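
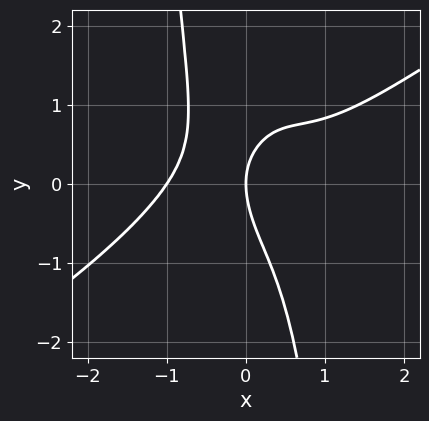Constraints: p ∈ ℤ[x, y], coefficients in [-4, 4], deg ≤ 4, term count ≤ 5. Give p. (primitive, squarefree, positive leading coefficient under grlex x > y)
The degree is 4 — no degree-3 curve has this shape.
From the axis intercepts and sections: it crosses the y-axis at the gridline y = 0; the x-axis gridline crossings are at x ∈ {-1, 0}.
Matching integer coefficients to the picture gives p.

2*x^4 - 3*x^3*y - x*y - y^2 + 2*x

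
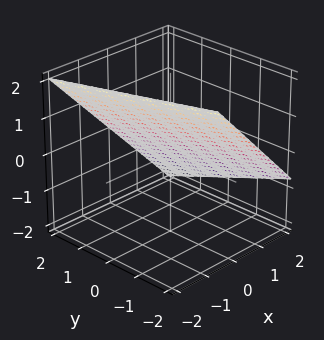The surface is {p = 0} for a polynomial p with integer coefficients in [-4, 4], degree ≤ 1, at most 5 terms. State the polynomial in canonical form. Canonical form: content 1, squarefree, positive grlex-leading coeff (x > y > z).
3*x + y + 3*z - 2

(a) deg p = 1.
(b) Reading off the gridlines: it crosses the y-axis at the gridline y = 2.
(c) Putting this together gives p.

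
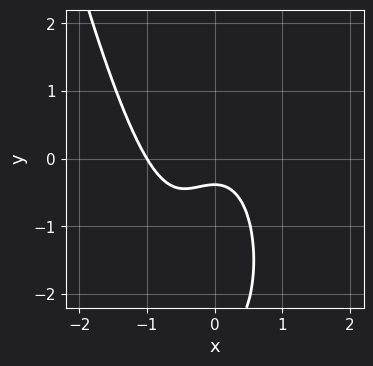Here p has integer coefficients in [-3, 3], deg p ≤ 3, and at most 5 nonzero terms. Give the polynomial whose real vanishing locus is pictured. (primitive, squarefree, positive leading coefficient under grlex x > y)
3*x^3 + 2*x^2 + y^2 + 3*y + 1

(a) The degree is 3 — no degree-2 curve has this shape.
(b) Checking where it meets the axes: it meets the x-axis at x = -1 (among the integer gridlines).
(c) Fitting integer coefficients to these (and the overall shape) gives p.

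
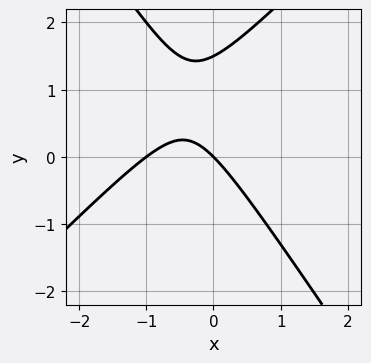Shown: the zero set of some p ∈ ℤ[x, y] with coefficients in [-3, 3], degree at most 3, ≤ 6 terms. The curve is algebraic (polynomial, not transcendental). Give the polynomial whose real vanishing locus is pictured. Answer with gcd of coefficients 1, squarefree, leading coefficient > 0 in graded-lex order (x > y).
3*x^2 - x*y - 2*y^2 + 3*x + 3*y

(a) deg p = 2. A generic line meets the curve in up to 2 points.
(b) Reading off the gridlines: one y-axis crossing is at y = 0; among the integer gridlines, it crosses the x-axis at x ∈ {-1, 0}.
(c) Solving for integer coefficients yields p as stated.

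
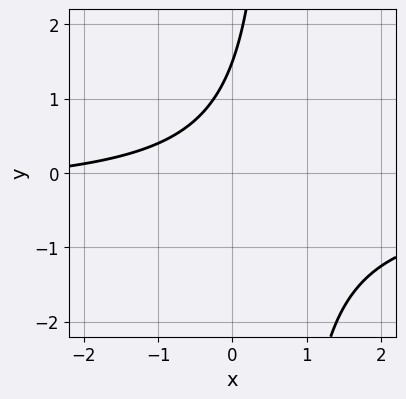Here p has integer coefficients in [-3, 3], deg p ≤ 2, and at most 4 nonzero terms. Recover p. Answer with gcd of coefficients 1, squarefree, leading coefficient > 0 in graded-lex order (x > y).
First, the degree is 2 — no degree-1 curve has this shape.
Then, against the integer gridlines: the curve avoids every integer x-axis point in the box.
Finally, the integer polynomial consistent with all of this is the stated p.

3*x*y + x - 2*y + 3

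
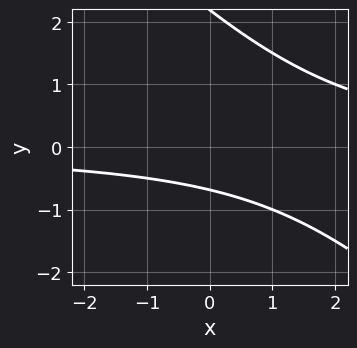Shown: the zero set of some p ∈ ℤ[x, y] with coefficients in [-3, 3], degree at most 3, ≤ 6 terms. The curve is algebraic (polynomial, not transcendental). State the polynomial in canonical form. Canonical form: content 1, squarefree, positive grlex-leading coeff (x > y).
2*x*y + 2*y^2 - 3*y - 3

1. deg p = 2. No degree-1 curve has this shape.
2. Observable constraints: the curve avoids every integer x-axis point in the box.
3. The integer polynomial consistent with all of this is the stated p.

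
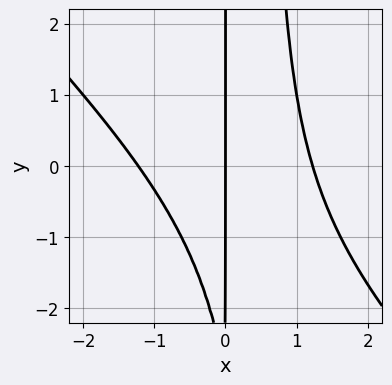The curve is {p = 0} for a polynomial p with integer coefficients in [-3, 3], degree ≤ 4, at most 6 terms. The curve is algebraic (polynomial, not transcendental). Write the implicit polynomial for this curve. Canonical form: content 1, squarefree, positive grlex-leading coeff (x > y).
1. Degree: a generic line meets the curve in up to 3 points, so deg p = 3.
2. Reading off the gridlines: the visible y-axis segment lies entirely on the curve; it meets the x-axis at x = 0 (among the integer gridlines).
3. Together with the visible shape, these determine p as stated.

2*x^3 + 2*x^2*y - x*y - 3*x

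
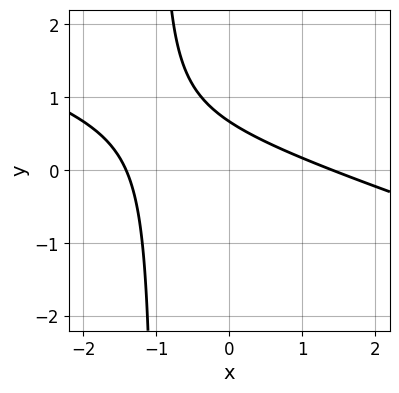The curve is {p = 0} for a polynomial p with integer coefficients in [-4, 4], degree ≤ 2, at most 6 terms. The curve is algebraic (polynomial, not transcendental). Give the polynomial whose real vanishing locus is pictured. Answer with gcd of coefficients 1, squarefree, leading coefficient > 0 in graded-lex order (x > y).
x^2 + 3*x*y + 3*y - 2

deg p = 2.
The integer polynomial consistent with all of this is the stated p.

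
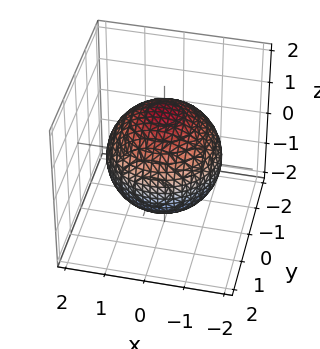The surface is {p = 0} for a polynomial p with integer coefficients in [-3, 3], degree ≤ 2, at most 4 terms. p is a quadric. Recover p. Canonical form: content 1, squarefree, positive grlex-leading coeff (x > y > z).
x^2 + y^2 + z^2 - 2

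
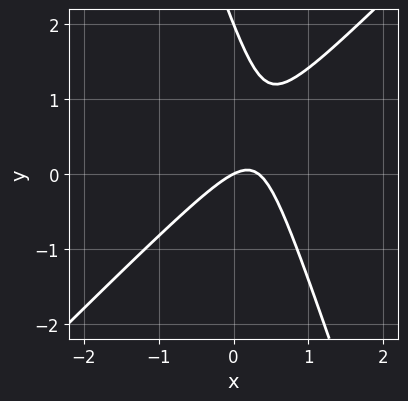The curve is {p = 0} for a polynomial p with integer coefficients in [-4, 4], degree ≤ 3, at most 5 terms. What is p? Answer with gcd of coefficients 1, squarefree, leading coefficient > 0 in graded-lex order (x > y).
1. Degree: the shape is more complex than any degree-1 curve, so deg p = 2.
2. Reading off the gridlines: among the integer gridlines, it crosses the y-axis at y ∈ {0, 2}; one x-axis crossing is at x = 0.
3. Fitting integer coefficients to these (and the overall shape) gives p.

3*x^2 - 2*x*y - y^2 - x + 2*y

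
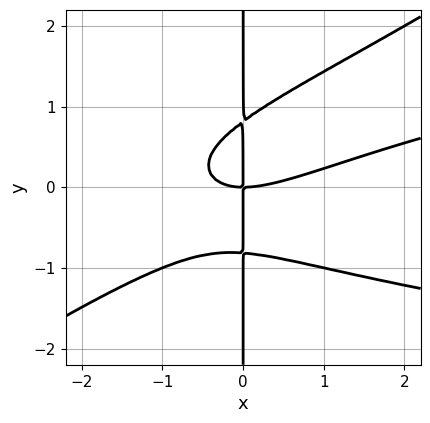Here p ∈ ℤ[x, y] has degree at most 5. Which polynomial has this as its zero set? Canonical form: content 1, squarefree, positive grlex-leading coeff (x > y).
2*x^2*y^2 - 3*x*y^3 - x^3 + 2*x^2*y + 2*x*y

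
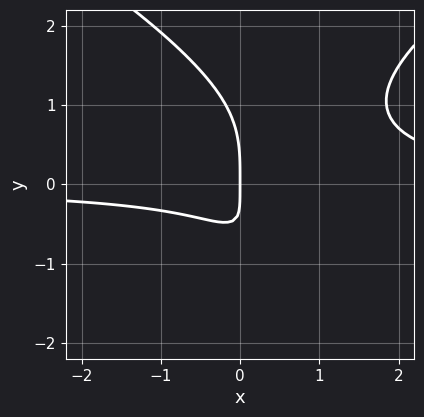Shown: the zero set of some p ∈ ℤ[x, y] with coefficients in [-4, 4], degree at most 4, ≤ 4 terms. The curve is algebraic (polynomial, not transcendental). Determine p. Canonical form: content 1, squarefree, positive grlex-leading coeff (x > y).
y^4 - 3*x^2*y + 3*x*y + 2*x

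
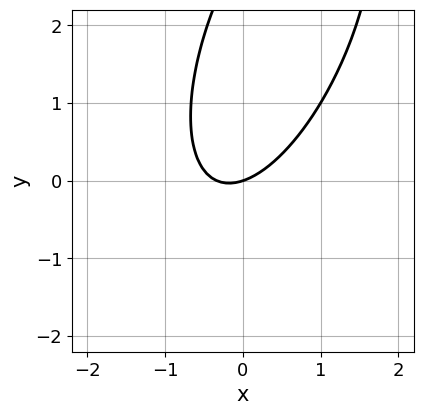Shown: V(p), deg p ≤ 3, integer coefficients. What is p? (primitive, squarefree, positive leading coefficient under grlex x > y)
3*x^2 - 2*x*y + y^2 + x - 3*y

(a) The degree is 2 — a generic line meets the curve in up to 2 points.
(b) Against the integer gridlines: it crosses the y-axis at the gridline y = 0; it crosses the x-axis at the gridline x = 0.
(c) Together with the visible shape, these determine p as stated.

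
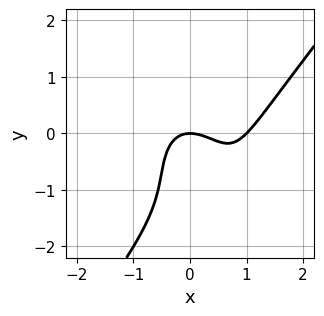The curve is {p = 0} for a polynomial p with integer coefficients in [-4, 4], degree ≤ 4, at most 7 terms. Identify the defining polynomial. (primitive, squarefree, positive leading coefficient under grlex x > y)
2*x^3 - y^3 - 2*x^2 - 2*y^2 - 2*y

1. The degree is 3 — a generic line meets the curve in up to 3 points.
2. Against the integer gridlines: the x-axis gridline crossings are at x ∈ {0, 1}; one y-axis crossing is at y = 0.
3. These observations pin down the coefficients.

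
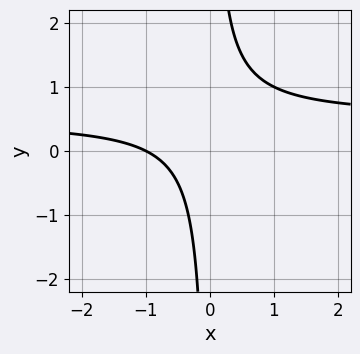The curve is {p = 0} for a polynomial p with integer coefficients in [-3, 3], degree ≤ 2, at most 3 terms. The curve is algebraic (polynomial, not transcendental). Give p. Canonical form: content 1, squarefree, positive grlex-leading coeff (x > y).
2*x*y - x - 1

(a) Degree: a generic line meets the curve in up to 2 points, so deg p = 2.
(b) Reading off the gridlines: it misses every integer gridline on the y-axis; it meets the x-axis at x = -1 (among the integer gridlines).
(c) Solving for integer coefficients yields p as stated.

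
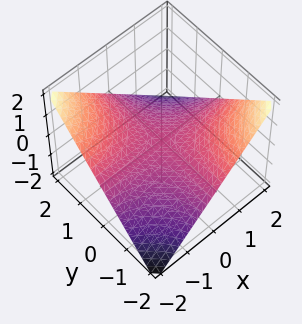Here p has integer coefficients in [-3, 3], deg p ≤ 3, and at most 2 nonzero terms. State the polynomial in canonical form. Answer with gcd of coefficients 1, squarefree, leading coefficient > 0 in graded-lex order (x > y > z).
1. Degree: a hyperbolic paraboloid; a quadric, so deg p = 2.
2. Against the integer gridlines: the visible y-axis segment lies entirely on the surface; the visible x-axis segment lies entirely on the surface; it crosses the z-axis at the gridline z = 0.
3. Solving for integer coefficients yields p as stated.

x*y + 2*z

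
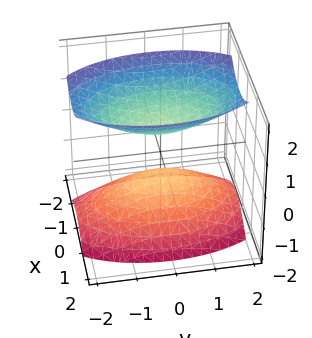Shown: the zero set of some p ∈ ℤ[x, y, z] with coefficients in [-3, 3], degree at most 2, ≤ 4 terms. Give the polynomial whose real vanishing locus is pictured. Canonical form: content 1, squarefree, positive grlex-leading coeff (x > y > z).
3*x^2 + y^2 - 2*z^2 + 1

I count 2 distinct pieces.
The degree is 2 — two sheets facing apart; a quadric.
Symmetries: mirror symmetry y ↦ −y ⇒ only even powers of y; it's symmetric under z → −z, forcing even powers of z; the x ↦ −x reflection is a symmetry, so x appears only in even powers.
Reading off the gridlines: no y-intercept at any integer in the box; it misses every integer gridline on the x-axis.
Putting this together gives p.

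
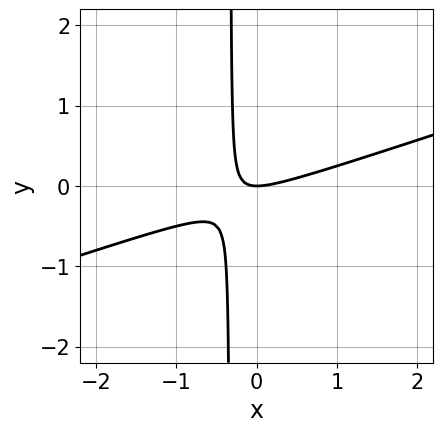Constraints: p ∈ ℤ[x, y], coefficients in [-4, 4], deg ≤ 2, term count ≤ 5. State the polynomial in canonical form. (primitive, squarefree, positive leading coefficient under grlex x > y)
x^2 - 3*x*y - y

First, deg p = 2.
Then, observable constraints: it meets the y-axis at y = 0 (among the integer gridlines); it crosses the x-axis at the gridline x = 0.
Finally, matching integer coefficients to the picture gives p.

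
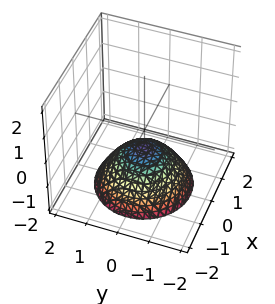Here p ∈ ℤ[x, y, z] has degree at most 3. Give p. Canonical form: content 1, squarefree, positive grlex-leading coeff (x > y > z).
2*x^2 + 2*y^2 + 3*z + 2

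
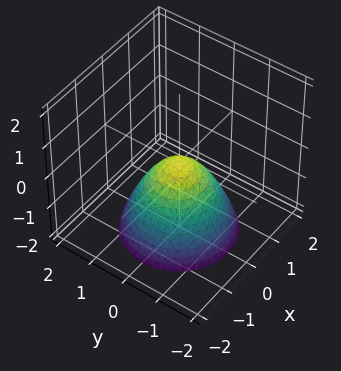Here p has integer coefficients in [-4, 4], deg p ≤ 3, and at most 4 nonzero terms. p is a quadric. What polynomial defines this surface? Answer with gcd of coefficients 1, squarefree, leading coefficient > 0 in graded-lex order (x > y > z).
x^2 + y^2 + z

deg p = 2.
Symmetries: the z-axis is an axis of rotation, so x and y enter only as x² + y².
Reading off the gridlines: one x-axis crossing is at x = 0; it crosses the y-axis at the gridline y = 0.
Assembling these constraints gives the stated polynomial.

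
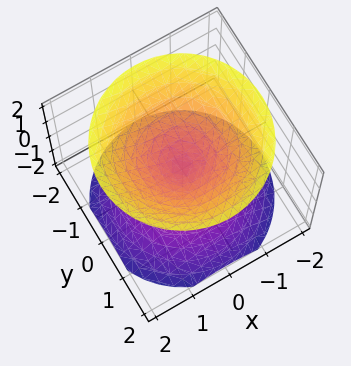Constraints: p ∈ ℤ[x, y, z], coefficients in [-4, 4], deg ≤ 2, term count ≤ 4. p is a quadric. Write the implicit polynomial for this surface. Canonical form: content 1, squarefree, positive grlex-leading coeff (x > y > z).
1. There are 2 components.
2. deg p = 2.
3. Symmetries: the z ↦ −z reflection is a symmetry, so z appears only in even powers; the surface is invariant under rotation about z: p = q(x² + y², z).
4. From the axis intercepts and sections: it crosses the y-axis at the gridline y = 0; it meets the x-axis at x = 0 (among the integer gridlines); a circular section at z = 1 has radius exactly 1; it crosses the z-axis at the gridline z = 0.
5. Matching integer coefficients to the picture gives p.

x^2 + y^2 - z^2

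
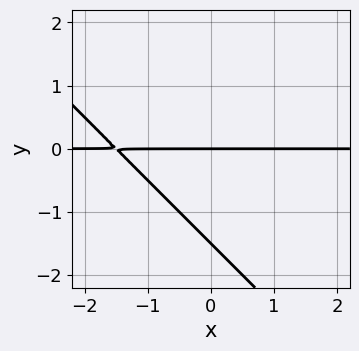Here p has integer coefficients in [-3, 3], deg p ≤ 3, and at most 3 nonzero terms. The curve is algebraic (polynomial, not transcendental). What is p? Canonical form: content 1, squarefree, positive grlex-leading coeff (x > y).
First, deg p = 2. A generic line meets the curve in up to 2 points.
Then, against the integer gridlines: one y-axis crossing is at y = 0; every point of the x-axis in the box is on the curve.
Finally, assembling these constraints gives the stated polynomial.

2*x*y + 2*y^2 + 3*y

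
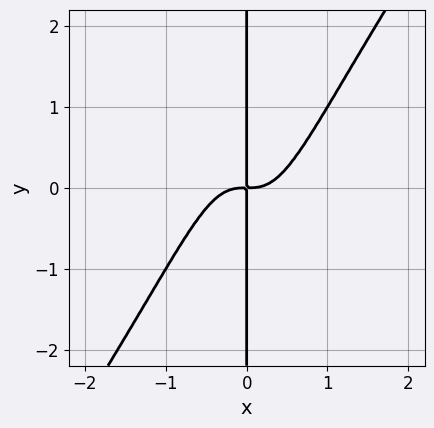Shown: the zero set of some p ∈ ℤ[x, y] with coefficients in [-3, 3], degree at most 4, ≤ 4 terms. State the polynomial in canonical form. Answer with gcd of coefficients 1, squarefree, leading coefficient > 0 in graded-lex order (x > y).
(a) Degree: a generic line meets the curve in up to 4 points, so deg p = 4.
(b) Against the integer gridlines: the visible y-axis segment lies entirely on the curve.
(c) These observations pin down the coefficients.

3*x^4 - 2*x^3*y - x*y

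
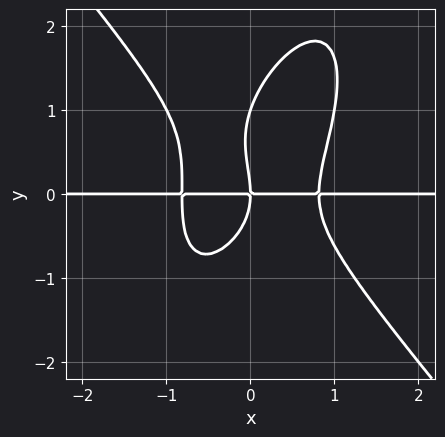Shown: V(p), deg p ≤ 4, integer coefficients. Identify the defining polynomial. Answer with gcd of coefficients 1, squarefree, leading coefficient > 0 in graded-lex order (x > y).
(a) Degree: no degree-3 curve has this shape, so deg p = 4.
(b) Reading off the gridlines: the y-axis gridline crossings are at y ∈ {0, 1}; every point of the x-axis in the box is on the curve.
(c) These observations pin down the coefficients.

3*x^3*y - x*y^3 + y^4 - y^3 - 2*x*y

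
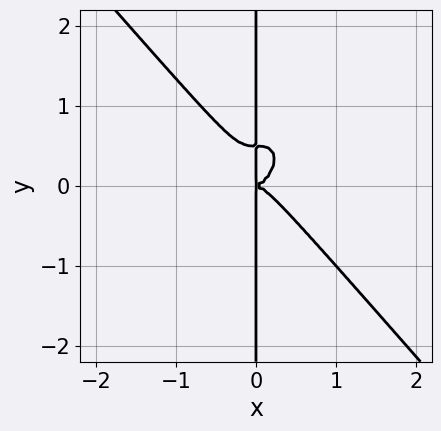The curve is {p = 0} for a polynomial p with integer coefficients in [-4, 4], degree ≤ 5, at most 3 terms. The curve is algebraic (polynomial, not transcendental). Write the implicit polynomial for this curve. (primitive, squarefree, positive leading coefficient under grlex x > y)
(a) deg p = 4. The shape is more complex than any degree-3 curve.
(b) Checking where it meets the axes: the visible y-axis segment lies entirely on the curve.
(c) Together with the visible shape, these determine p as stated.

3*x^4 + 2*x*y^3 - x*y^2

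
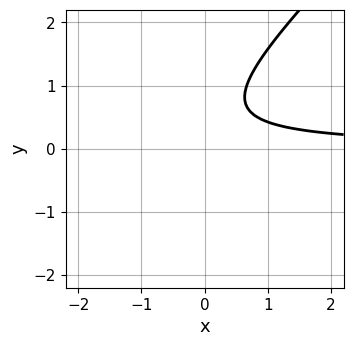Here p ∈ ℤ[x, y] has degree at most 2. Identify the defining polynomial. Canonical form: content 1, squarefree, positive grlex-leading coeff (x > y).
3*x*y - 3*y^2 + 3*y - 2

deg p = 2. The shape is more complex than any degree-1 curve.
Against the integer gridlines: it misses every integer gridline on the y-axis; no x-intercept at any integer in the box.
These observations pin down the coefficients.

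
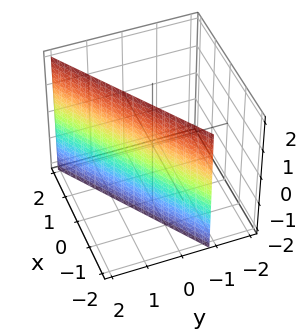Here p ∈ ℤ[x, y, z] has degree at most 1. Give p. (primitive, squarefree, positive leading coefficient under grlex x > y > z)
2*x - 3*y + 2

(a) deg p = 1. Every cross-section is a straight line — this is a plane.
(b) From the visible intercepts: no z-intercept at any integer in the box; it meets the x-axis at x = -1 (among the integer gridlines).
(c) Matching integer coefficients to the picture gives p.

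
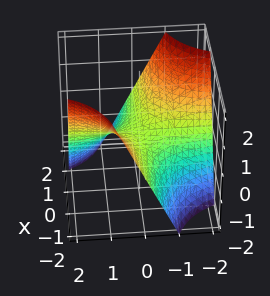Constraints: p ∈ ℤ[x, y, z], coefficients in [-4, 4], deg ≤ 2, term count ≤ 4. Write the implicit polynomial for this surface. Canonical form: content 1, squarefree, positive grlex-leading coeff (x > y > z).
The degree is 2 — a saddle surface; a quadric.
From the visible intercepts: the visible x-axis segment lies entirely on the surface; it meets the z-axis at z = 0 (among the integer gridlines).
Putting this together gives p. Check: (0, 1, 0) on the y-axis lies on the surface, and p(0, 1, 0) = 0. ✓

x*y + z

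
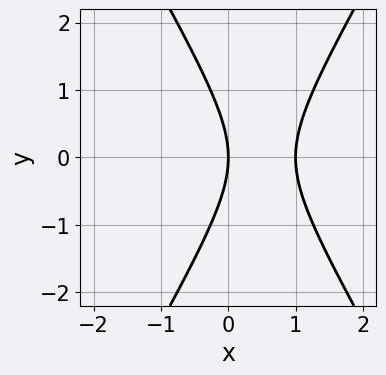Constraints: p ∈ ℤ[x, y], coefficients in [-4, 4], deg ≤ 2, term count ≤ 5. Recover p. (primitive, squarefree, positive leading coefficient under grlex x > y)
The degree is 2 — no degree-1 curve has this shape.
Symmetries: it's symmetric under y → −y, forcing even powers of y.
Checking where it meets the axes: the x-axis gridline crossings are at x ∈ {0, 1}; one y-axis crossing is at y = 0.
Solving for integer coefficients yields p as stated.

3*x^2 - y^2 - 3*x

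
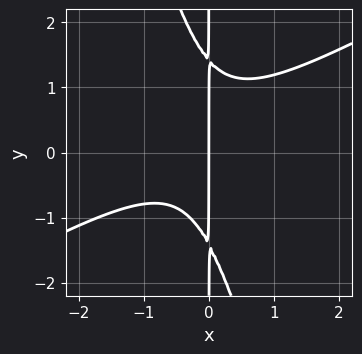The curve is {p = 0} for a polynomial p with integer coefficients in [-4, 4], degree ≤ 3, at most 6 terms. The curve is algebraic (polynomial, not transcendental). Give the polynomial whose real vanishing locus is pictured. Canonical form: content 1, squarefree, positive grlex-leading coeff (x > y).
2*x^3 - 3*x^2*y - x*y^2 + x^2 + 2*x

(a) The degree is 3 — the shape is more complex than any degree-2 curve.
(b) Reading off the gridlines: the visible y-axis segment lies entirely on the curve; it crosses the x-axis at the gridline x = 0.
(c) Assembling these constraints gives the stated polynomial.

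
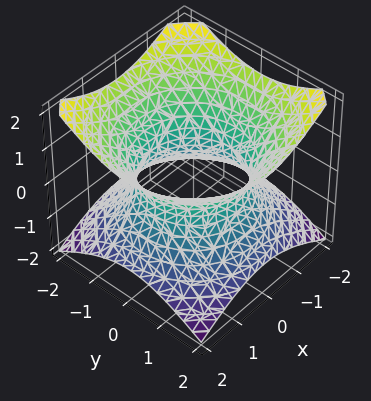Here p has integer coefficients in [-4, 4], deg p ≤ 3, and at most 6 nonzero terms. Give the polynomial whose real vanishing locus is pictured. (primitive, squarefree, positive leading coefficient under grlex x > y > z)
(a) The degree is 2 — one connected sheet with a waist; a quadric.
(b) Symmetries: the z ↦ −z reflection is a symmetry, so z appears only in even powers; the z-axis is an axis of rotation, so x and y enter only as x² + y².
(c) From the visible intercepts: no z-intercept at any integer in the box; a circular section at z = -1 has radius between 1 and 2.
(d) Putting this together gives p.

2*x^2 + 2*y^2 - 3*z^2 - 3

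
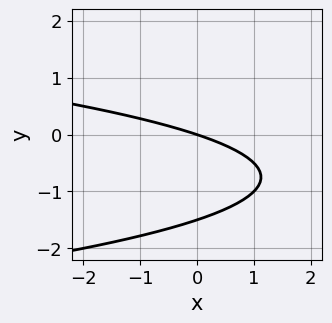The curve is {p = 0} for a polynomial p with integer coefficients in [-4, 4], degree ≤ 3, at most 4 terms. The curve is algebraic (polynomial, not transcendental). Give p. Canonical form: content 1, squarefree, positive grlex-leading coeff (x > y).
(a) deg p = 2. The shape is more complex than any degree-1 curve.
(b) From the axis intercepts and sections: it crosses the x-axis at the gridline x = 0; it meets the y-axis at y = 0 (among the integer gridlines).
(c) These observations pin down the coefficients.

2*y^2 + x + 3*y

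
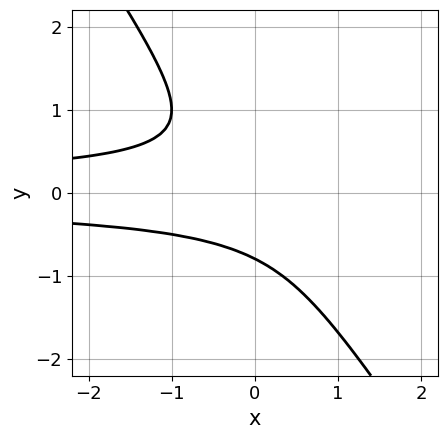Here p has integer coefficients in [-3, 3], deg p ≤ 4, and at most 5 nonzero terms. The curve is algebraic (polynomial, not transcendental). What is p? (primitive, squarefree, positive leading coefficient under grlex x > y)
The degree is 3 — a generic line meets the curve in up to 3 points.
From the visible intercepts: it misses every integer gridline on the x-axis.
These observations pin down the coefficients.

3*x*y^2 + 2*y^3 + 1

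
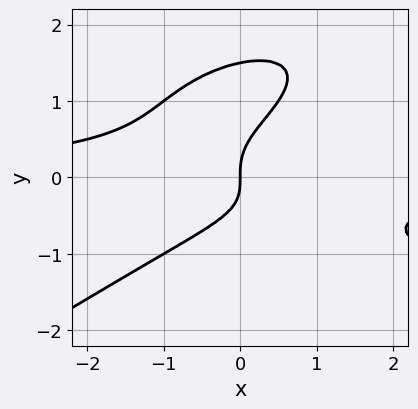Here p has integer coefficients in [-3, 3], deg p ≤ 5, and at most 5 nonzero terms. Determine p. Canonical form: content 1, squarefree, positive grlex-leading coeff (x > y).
x*y^3 - 2*y^4 - 2*x^2*y + 3*y^3 - 2*x

Degree: no degree-3 curve has this shape, so deg p = 4.
Against the integer gridlines: it crosses the y-axis at the gridline y = 0; one x-axis crossing is at x = 0.
Together with the visible shape, these determine p as stated.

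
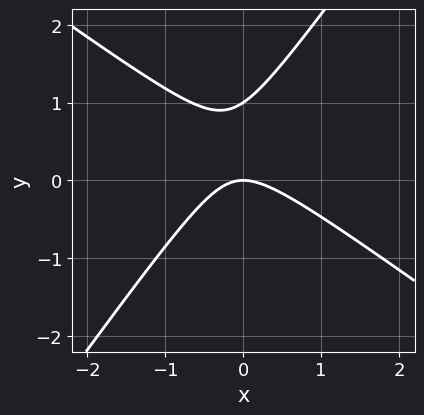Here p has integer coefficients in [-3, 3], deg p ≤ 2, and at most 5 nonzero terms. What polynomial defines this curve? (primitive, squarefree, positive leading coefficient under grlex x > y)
First, degree: the shape is more complex than any degree-1 curve, so deg p = 2.
Next, observable constraints: it meets the x-axis at x = 0 (among the integer gridlines); among the integer gridlines, it crosses the y-axis at y ∈ {0, 1}.
Finally, fitting integer coefficients to these (and the overall shape) gives p.

3*x^2 + 2*x*y - 3*y^2 + 3*y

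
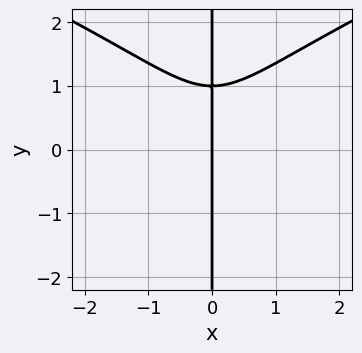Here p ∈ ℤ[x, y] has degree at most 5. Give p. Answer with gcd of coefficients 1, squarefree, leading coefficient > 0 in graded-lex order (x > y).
1. Degree: a generic line meets the curve in up to 4 points, so deg p = 4.
2. Checking where it meets the axes: one x-axis crossing is at x = 0; every point of the y-axis in the box is on the curve.
3. Assembling these constraints gives the stated polynomial.

2*x*y^3 - 3*x^3 - 2*x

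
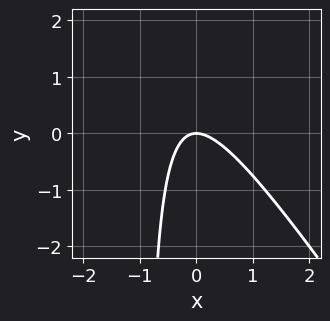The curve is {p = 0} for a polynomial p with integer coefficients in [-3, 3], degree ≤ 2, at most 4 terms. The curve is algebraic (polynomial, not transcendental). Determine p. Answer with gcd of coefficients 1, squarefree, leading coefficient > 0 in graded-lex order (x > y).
3*x^2 + 2*x*y + 2*y

1. The degree is 2 — no degree-1 curve has this shape.
2. Reading off the gridlines: it meets the x-axis at x = 0 (among the integer gridlines); it meets the y-axis at y = 0 (among the integer gridlines).
3. Fitting integer coefficients to these (and the overall shape) gives p.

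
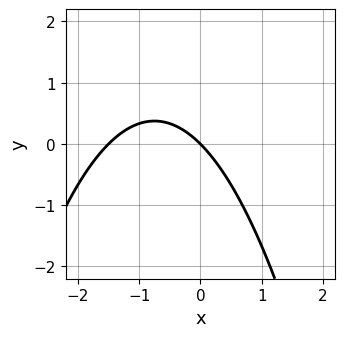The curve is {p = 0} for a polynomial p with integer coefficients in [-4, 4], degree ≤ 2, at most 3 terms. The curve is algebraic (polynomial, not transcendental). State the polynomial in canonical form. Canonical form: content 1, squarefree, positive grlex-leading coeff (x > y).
2*x^2 + 3*x + 3*y

First, deg p = 2. A generic line meets the curve in up to 2 points.
Then, checking where it meets the axes: one y-axis crossing is at y = 0; one x-axis crossing is at x = 0.
Finally, matching integer coefficients to the picture gives p.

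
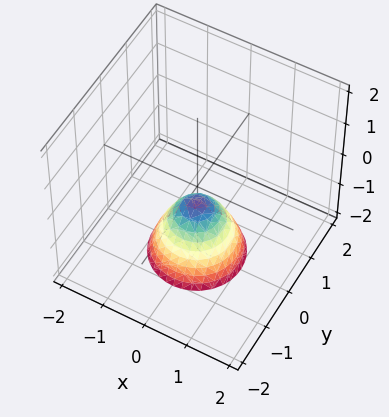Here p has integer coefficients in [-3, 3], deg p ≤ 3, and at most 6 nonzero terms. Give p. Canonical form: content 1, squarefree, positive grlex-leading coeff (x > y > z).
(a) The degree is 2 — the shape is more complex than any degree-1 surface.
(b) By symmetry, the surface is invariant under rotation about z: p = q(x² + y², z).
(c) Reading off the gridlines: it misses every integer gridline on the y-axis; no x-intercept at any integer in the box.
(d) Solving for integer coefficients yields p as stated.

3*x^2 + 3*y^2 + 2*z + 1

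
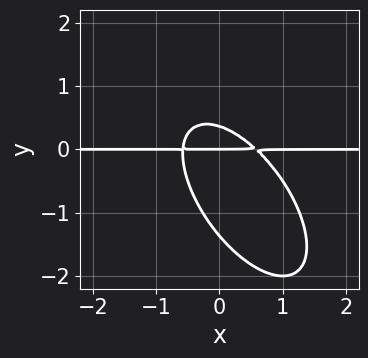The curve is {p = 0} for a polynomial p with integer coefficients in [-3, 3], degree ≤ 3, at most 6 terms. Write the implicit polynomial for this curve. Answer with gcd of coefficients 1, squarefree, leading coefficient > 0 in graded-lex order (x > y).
The degree is 3 — the shape is more complex than any degree-2 curve.
From the visible intercepts: every point of the x-axis in the box is on the curve; it meets the y-axis at y = 0 (among the integer gridlines).
The integer polynomial consistent with all of this is the stated p.

3*x^2*y + 3*x*y^2 + 2*y^3 + 2*y^2 - y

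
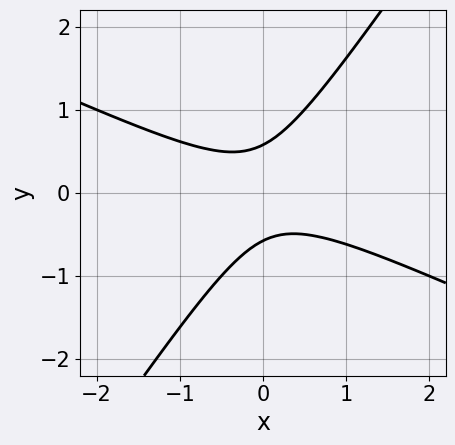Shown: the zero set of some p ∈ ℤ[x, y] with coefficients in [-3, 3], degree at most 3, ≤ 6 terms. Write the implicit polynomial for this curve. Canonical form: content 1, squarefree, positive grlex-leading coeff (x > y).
2*x^2 + 3*x*y - 3*y^2 + 1

First, degree: the shape is more complex than any degree-1 curve, so deg p = 2.
Then, from the visible intercepts: it misses every integer gridline on the x-axis.
Finally, fitting integer coefficients to these (and the overall shape) gives p.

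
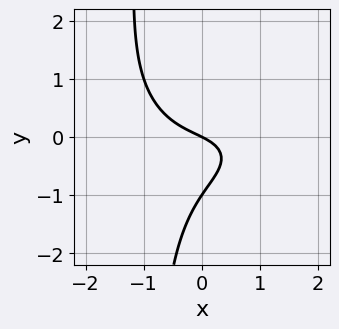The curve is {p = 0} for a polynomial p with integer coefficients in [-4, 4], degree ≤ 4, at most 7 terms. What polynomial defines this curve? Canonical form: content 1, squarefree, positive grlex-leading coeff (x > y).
x^3 + 2*x*y^2 + 2*y^2 + x + 2*y

(a) Degree: a generic line meets the curve in up to 3 points, so deg p = 3.
(b) Against the integer gridlines: one x-axis crossing is at x = 0; the y-axis gridline crossings are at y ∈ {-1, 0}.
(c) Fitting integer coefficients to these (and the overall shape) gives p.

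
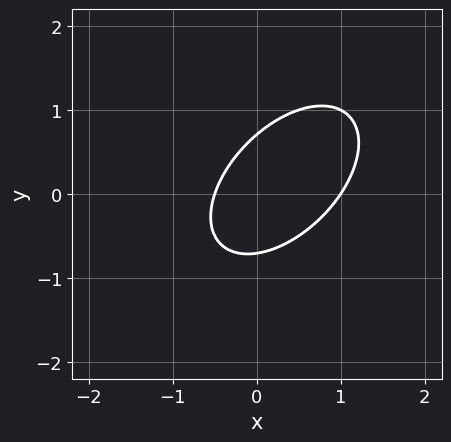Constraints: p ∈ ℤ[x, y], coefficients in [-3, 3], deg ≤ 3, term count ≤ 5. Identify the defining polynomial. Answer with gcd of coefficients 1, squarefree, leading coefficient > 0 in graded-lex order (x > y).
2*x^2 - 2*x*y + 2*y^2 - x - 1

(a) Degree: no degree-1 curve has this shape, so deg p = 2.
(b) From the visible intercepts: it meets the x-axis at x = 1 (among the integer gridlines).
(c) Assembling these constraints gives the stated polynomial.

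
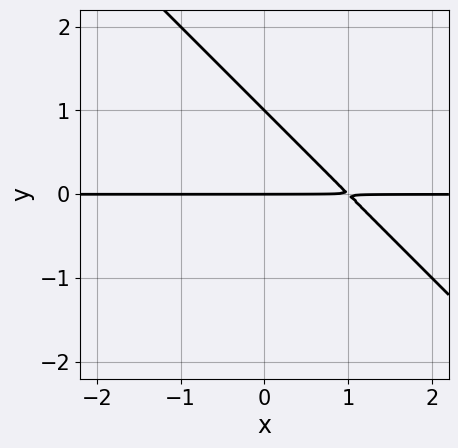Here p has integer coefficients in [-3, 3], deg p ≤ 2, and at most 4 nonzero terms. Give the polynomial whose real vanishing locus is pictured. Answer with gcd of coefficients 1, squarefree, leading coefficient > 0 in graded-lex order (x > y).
1. Degree: no degree-1 curve has this shape, so deg p = 2.
2. Checking where it meets the axes: the visible x-axis segment lies entirely on the curve; the y-axis gridline crossings are at y ∈ {0, 1}.
3. Matching integer coefficients to the picture gives p.

x*y + y^2 - y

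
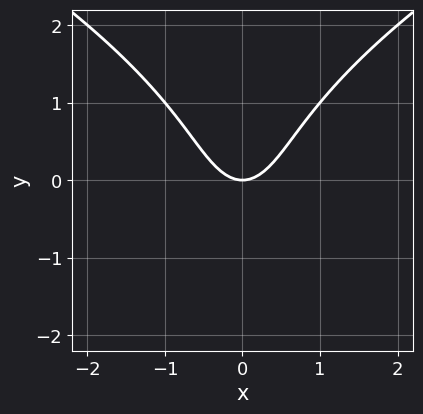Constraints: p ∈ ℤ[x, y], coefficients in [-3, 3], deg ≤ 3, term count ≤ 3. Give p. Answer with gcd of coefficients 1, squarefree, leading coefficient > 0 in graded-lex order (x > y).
The degree is 3 — the shape is more complex than any degree-2 curve.
Symmetries: the x ↦ −x reflection is a symmetry, so x appears only in even powers.
Reading off the gridlines: it crosses the x-axis at the gridline x = 0; one y-axis crossing is at y = 0.
Putting this together gives p.

y^3 - 3*x^2 + 2*y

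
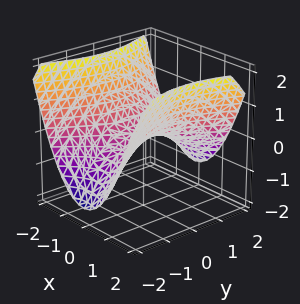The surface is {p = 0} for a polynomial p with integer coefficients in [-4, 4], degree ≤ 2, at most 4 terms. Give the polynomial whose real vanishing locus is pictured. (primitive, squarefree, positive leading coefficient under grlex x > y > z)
2*x^2 - y^2 - 3*z

1. The degree is 2 — a hyperbolic paraboloid; a quadric.
2. Symmetries: mirror symmetry x ↦ −x ⇒ only even powers of x; mirror symmetry y ↦ −y ⇒ only even powers of y.
3. Observable constraints: it meets the x-axis at x = 0 (among the integer gridlines); it meets the z-axis at z = 0 (among the integer gridlines); it crosses the y-axis at the gridline y = 0.
4. These observations pin down the coefficients.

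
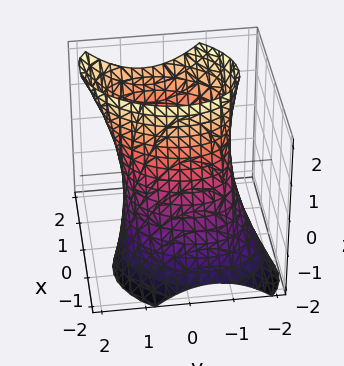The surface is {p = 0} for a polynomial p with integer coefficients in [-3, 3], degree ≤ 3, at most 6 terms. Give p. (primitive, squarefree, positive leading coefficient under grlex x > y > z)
deg p = 2. No degree-1 surface has this shape.
From the visible intercepts: no z-intercept at any integer in the box; the x-axis gridline crossings are at x ∈ {-1, 1}.
Solving for integer coefficients yields p as stated.

3*x^2 - x*y - 3*x*z + 2*y^2 - 3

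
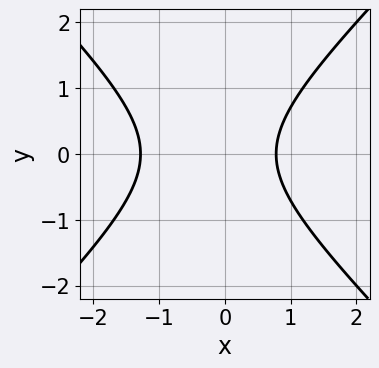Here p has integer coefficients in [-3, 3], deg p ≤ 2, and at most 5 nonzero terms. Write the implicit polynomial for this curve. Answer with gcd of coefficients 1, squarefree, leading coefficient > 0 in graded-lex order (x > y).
2*x^2 - 2*y^2 + x - 2

The degree is 2 — a generic line meets the curve in up to 2 points.
Symmetries: the y ↦ −y reflection is a symmetry, so y appears only in even powers.
From the visible intercepts: no y-intercept at any integer in the box.
Matching integer coefficients to the picture gives p.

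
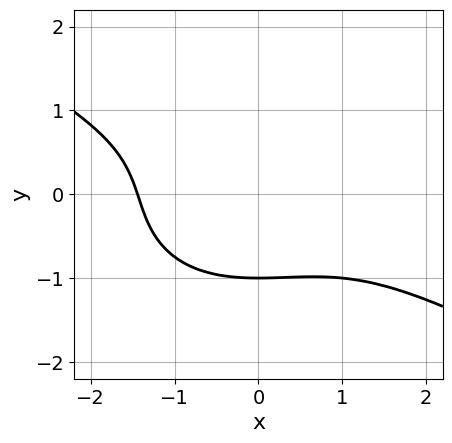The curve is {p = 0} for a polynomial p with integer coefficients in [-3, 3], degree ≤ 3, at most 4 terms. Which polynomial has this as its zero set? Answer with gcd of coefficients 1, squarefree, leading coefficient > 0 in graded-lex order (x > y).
1. Degree: no degree-2 curve has this shape, so deg p = 3.
2. Observable constraints: it meets the y-axis at y = -1 (among the integer gridlines).
3. Solving for integer coefficients yields p as stated.

x^3 + x^2*y + 3*y^3 + 3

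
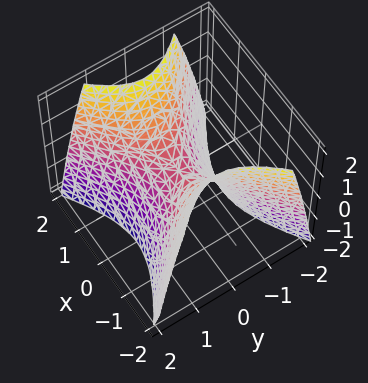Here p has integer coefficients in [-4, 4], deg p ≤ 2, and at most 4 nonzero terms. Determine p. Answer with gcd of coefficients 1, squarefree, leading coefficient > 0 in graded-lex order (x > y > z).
(a) deg p = 2.
(b) Symmetries: the x ↦ −x reflection is a symmetry, so x appears only in even powers; it's symmetric under y → −y, forcing even powers of y.
(c) From the axis intercepts and sections: one y-axis crossing is at y = 0; it meets the x-axis at x = 0 (among the integer gridlines).
(d) Matching integer coefficients to the picture gives p.

2*x^2 - 3*y^2 - 2*z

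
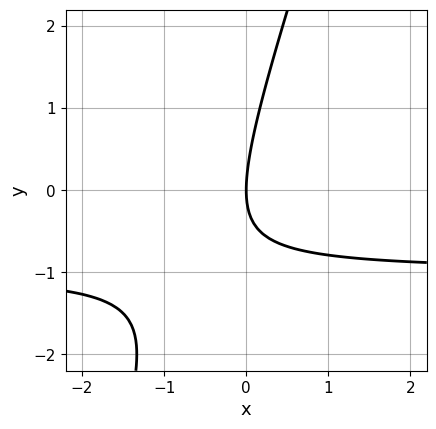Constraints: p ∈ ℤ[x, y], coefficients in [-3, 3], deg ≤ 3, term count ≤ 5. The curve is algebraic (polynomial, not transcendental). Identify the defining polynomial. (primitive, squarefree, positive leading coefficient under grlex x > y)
3*x*y - y^2 + 3*x

1. The degree is 2 — a generic line meets the curve in up to 2 points.
2. From the axis intercepts and sections: one y-axis crossing is at y = 0; one x-axis crossing is at x = 0.
3. The integer polynomial consistent with all of this is the stated p.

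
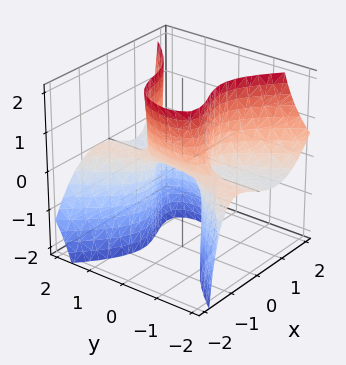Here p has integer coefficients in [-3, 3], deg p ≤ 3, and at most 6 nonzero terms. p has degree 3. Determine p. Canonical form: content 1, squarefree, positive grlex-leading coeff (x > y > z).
3*x^3 - x*y^2 + 2*x*y*z - 3*y^2*z + 2*z

First, the degree is 3 — the shape is more complex than any degree-2 surface.
Next, observable constraints: it meets the z-axis at z = 0 (among the integer gridlines); the visible y-axis segment lies entirely on the surface; one x-axis crossing is at x = 0.
Finally, assembling these constraints gives the stated polynomial.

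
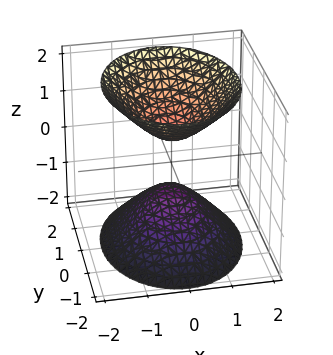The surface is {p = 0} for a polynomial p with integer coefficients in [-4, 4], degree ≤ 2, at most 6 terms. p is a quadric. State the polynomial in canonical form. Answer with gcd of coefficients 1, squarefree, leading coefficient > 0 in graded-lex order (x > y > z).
3*x^2 + 2*y^2 - 2*z^2 + 1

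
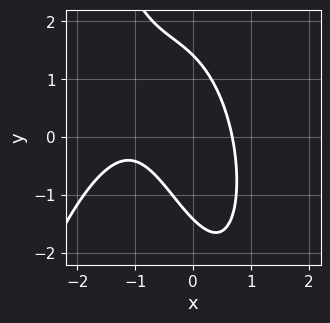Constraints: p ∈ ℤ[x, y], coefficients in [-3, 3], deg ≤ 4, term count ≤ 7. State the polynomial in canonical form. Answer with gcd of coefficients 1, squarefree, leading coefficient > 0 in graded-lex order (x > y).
2*x^3 + 3*x^2 + 2*x*y + y^2 - 2

(a) Degree: a generic line meets the curve in up to 3 points, so deg p = 3.
(b) Matching integer coefficients to the picture gives p.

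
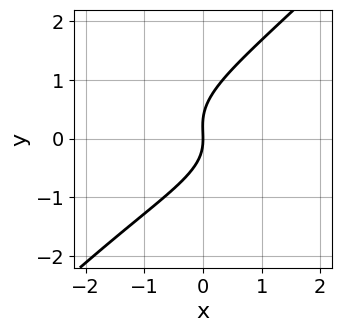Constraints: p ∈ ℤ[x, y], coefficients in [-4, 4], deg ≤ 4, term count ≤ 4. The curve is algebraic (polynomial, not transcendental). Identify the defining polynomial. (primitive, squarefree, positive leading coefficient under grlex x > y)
3*x*y^2 - 3*y^3 + y^2 + 3*x

First, degree: a generic line meets the curve in up to 3 points, so deg p = 3.
Then, reading off the gridlines: it crosses the y-axis at the gridline y = 0; one x-axis crossing is at x = 0.
Finally, together with the visible shape, these determine p as stated.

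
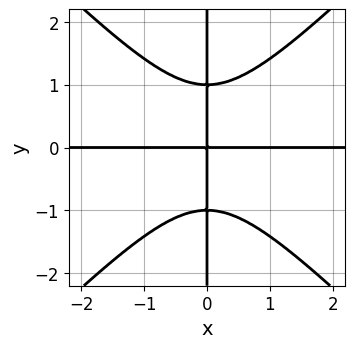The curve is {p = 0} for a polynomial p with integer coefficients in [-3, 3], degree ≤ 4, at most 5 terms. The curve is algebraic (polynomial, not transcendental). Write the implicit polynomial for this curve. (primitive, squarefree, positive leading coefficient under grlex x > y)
x^3*y - x*y^3 + x*y

First, the degree is 4 — the shape is more complex than any degree-3 curve.
Then, from the axis intercepts and sections: every point of the x-axis in the box is on the curve; the visible y-axis segment lies entirely on the curve.
Finally, putting this together gives p.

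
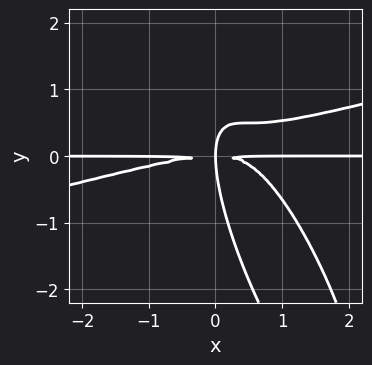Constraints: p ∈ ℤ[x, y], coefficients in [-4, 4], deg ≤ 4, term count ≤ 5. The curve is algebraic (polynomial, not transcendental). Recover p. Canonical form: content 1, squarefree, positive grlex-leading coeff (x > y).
x^3*y - 3*x^2*y^2 - 3*x*y^3 - y^4 + 3*x*y^2

First, degree: the shape is more complex than any degree-3 curve, so deg p = 4.
Next, checking where it meets the axes: the visible x-axis segment lies entirely on the curve.
Finally, assembling these constraints gives the stated polynomial.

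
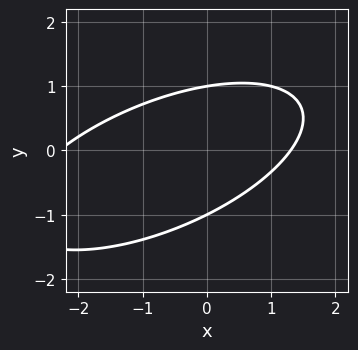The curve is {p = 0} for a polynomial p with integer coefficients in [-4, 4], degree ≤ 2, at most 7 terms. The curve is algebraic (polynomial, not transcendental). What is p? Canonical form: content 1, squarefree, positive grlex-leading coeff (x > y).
1. The degree is 2 — the shape is more complex than any degree-1 curve.
2. From the visible intercepts: among the integer gridlines, it crosses the y-axis at y ∈ {-1, 1}.
3. Putting this together gives p.

x^2 - 2*x*y + 3*y^2 + x - 3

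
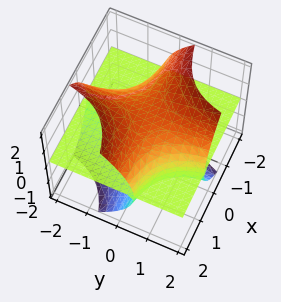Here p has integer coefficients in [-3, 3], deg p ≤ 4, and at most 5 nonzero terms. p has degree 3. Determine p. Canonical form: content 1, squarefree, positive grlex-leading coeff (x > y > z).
1. I count 2 distinct pieces. Treating them together as one polynomial.
2. Degree: the shape is more complex than any degree-2 surface, so deg p = 3.
3. Against the integer gridlines: every point of the x-axis in the box is on the surface; the visible y-axis segment lies entirely on the surface; it crosses the z-axis at the gridline z = 0.
4. Fitting integer coefficients to these (and the overall shape) gives p.

2*x*y*z + z^3 - 2*z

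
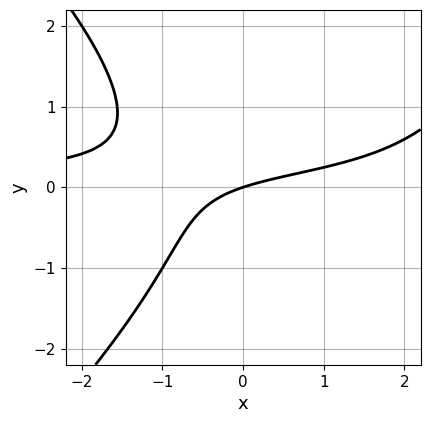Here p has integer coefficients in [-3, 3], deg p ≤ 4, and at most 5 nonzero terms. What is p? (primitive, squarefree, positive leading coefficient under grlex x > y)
x^2*y - y^3 - 2*x*y + x - 3*y

1. deg p = 3. No degree-2 curve has this shape.
2. From the visible intercepts: it meets the x-axis at x = 0 (among the integer gridlines); it crosses the y-axis at the gridline y = 0.
3. Together with the visible shape, these determine p as stated.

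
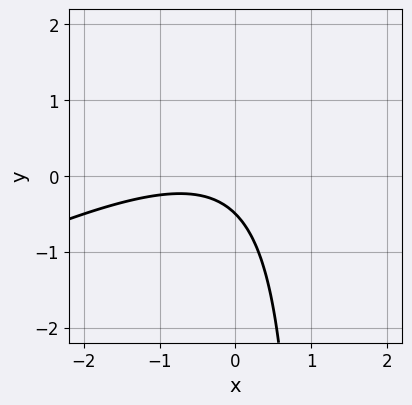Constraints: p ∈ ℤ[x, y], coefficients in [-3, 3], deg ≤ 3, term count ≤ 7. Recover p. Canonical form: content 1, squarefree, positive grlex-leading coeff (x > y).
First, deg p = 2.
Next, against the integer gridlines: it misses every integer gridline on the x-axis.
Finally, assembling these constraints gives the stated polynomial.

x^2 - 2*x*y + x + 2*y + 1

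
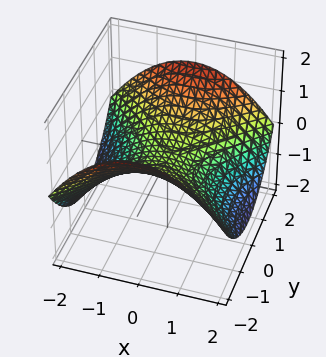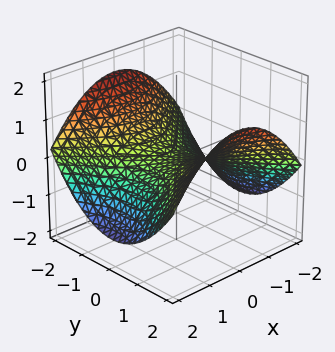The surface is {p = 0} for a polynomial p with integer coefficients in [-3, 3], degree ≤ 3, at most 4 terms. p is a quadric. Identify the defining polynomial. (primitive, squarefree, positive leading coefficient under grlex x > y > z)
x^2 - y^2 + 3*z

First, degree: a hyperbolic paraboloid; a quadric, so deg p = 2.
Next, symmetries: the y ↦ −y reflection is a symmetry, so y appears only in even powers; mirror symmetry x ↦ −x ⇒ only even powers of x.
Next, observable constraints: one z-axis crossing is at z = 0; it meets the y-axis at y = 0 (among the integer gridlines); it crosses the x-axis at the gridline x = 0.
Finally, the integer polynomial consistent with all of this is the stated p.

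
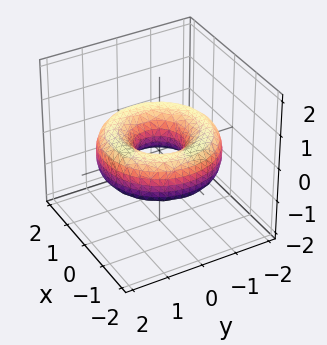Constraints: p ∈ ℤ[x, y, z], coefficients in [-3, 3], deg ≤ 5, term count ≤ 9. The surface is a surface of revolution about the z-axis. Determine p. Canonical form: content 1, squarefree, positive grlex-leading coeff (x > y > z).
x^4 + 2*x^2*y^2 + y^4 - 3*x^2 - 3*y^2 + 3*z^2 + 1

First, degree: no degree-3 surface has this shape, so deg p = 4.
Then, symmetries: the surface is invariant under rotation about z: p = q(x² + y², z).
Then, checking where it meets the axes: a circular section at z = 0 has radius between 0 and 1; no z-intercept at any integer in the box.
Finally, the integer polynomial consistent with all of this is the stated p.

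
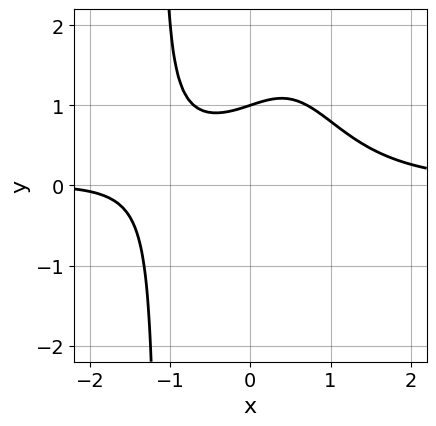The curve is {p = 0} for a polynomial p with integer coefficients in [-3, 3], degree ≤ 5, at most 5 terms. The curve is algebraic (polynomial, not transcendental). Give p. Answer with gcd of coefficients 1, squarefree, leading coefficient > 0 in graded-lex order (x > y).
(a) The degree is 4 — a generic line meets the curve in up to 4 points.
(b) Reading off the gridlines: the curve avoids every integer x-axis point in the box; it crosses the y-axis at the gridline y = 1.
(c) Fitting integer coefficients to these (and the overall shape) gives p.

2*x^3*y - x + 3*y - 3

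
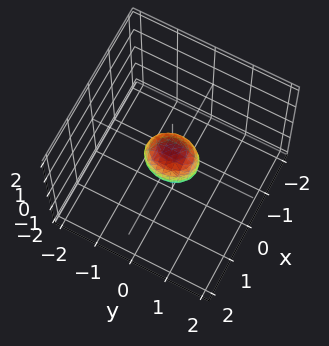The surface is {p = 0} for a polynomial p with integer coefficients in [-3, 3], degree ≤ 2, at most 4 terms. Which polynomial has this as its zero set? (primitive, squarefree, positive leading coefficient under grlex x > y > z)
(a) deg p = 2. A closed, bounded, convex surface; a quadric.
(b) Symmetries: mirror symmetry x ↦ −x ⇒ only even powers of x; mirror symmetry z ↦ −z ⇒ only even powers of z; it's symmetric under y → −y, forcing even powers of y.
(c) Putting this together gives p.

3*x^2 + 2*y^2 + 2*z^2 - 1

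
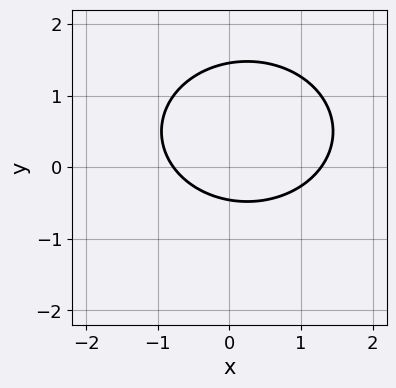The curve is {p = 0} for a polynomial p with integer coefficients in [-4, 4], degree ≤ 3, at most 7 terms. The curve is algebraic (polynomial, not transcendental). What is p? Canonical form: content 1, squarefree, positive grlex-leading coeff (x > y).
2*x^2 + 3*y^2 - x - 3*y - 2

First, deg p = 2.
Finally, solving for integer coefficients yields p as stated.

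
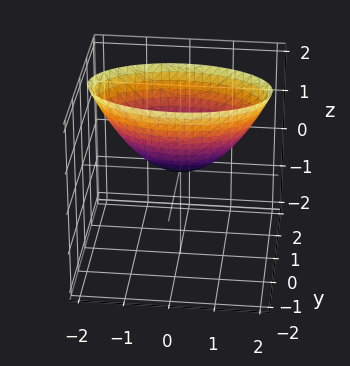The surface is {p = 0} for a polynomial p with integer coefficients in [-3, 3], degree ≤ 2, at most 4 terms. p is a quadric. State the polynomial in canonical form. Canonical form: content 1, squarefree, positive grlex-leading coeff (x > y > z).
x^2 + 3*y^2 - 2*z

(a) Degree: a single bowl opening along one axis; a quadric, so deg p = 2.
(b) Symmetries: it's symmetric under y → −y, forcing even powers of y; it's symmetric under x → −x, forcing even powers of x.
(c) Against the integer gridlines: it meets the z-axis at z = 0 (among the integer gridlines); one y-axis crossing is at y = 0.
(d) Assembling these constraints gives the stated polynomial.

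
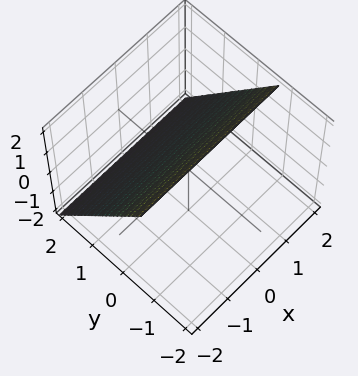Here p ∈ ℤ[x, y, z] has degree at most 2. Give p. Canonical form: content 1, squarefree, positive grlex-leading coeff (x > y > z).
First, deg p = 1. Every cross-section is a straight line — this is a plane.
Next, against the integer gridlines: one z-axis crossing is at z = 1; no x-intercept at any integer in the box.
Finally, the integer polynomial consistent with all of this is the stated p.

3*y + 2*z - 2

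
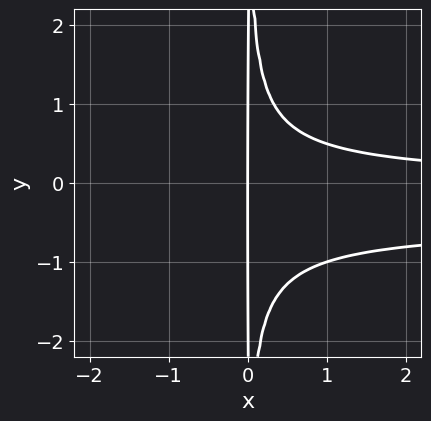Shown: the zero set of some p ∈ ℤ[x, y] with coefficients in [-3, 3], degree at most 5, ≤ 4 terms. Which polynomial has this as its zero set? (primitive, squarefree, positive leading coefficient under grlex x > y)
deg p = 4.
Against the integer gridlines: the visible y-axis segment lies entirely on the curve; it meets the x-axis at x = 0 (among the integer gridlines).
Together with the visible shape, these determine p as stated.

2*x^2*y^2 + x^2*y - x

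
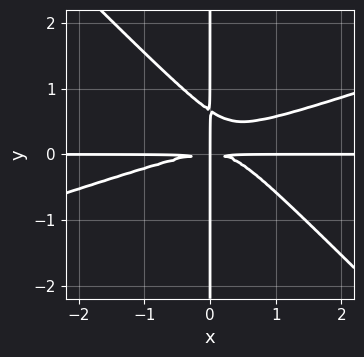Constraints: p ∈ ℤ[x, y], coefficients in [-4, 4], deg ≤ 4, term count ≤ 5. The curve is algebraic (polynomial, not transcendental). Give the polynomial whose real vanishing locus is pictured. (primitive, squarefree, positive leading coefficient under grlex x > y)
x^3*y - 2*x^2*y^2 - 3*x*y^3 + 2*x*y^2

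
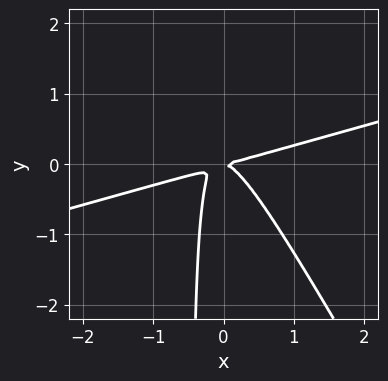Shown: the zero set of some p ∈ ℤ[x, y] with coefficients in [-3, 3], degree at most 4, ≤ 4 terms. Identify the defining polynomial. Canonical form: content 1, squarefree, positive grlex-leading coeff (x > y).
1. deg p = 3. A generic line meets the curve in up to 3 points.
2. Reading off the gridlines: one y-axis crossing is at y = 0; it meets the x-axis at x = 0 (among the integer gridlines).
3. Together with the visible shape, these determine p as stated.

x^3 - 3*x^2*y - 2*x*y^2 - y^2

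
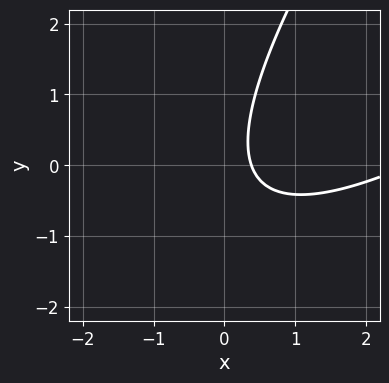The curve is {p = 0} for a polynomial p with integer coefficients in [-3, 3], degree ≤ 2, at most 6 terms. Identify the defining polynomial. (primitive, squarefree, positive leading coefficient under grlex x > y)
(a) deg p = 2.
(b) Checking where it meets the axes: it misses every integer gridline on the y-axis.
(c) Fitting integer coefficients to these (and the overall shape) gives p.

x^2 - 2*x*y + y^2 - 3*x + 1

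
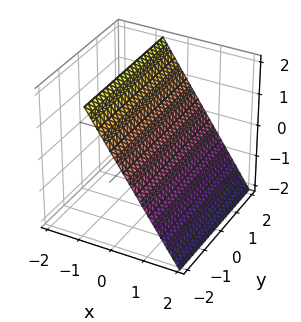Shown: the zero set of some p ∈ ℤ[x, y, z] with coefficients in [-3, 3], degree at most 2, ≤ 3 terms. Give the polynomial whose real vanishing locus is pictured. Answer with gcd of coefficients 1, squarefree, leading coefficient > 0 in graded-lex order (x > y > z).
First, deg p = 1. Every cross-section is a straight line — this is a plane.
Next, against the integer gridlines: the surface avoids every integer y-axis point in the box; it crosses the z-axis at the gridline z = 1.
Finally, fitting integer coefficients to these (and the overall shape) gives p.

3*x + 2*z - 2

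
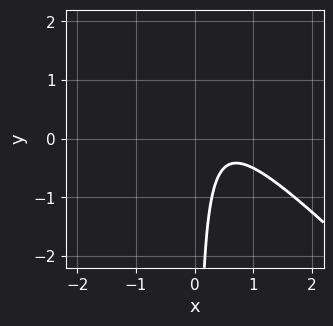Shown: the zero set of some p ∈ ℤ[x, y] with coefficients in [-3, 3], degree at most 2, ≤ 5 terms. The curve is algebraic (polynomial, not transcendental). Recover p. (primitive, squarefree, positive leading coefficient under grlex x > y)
2*x^2 + 2*x*y - 2*x + 1

The degree is 2 — no degree-1 curve has this shape.
Reading off the gridlines: the curve avoids every integer y-axis point in the box; it misses every integer gridline on the x-axis.
Putting this together gives p.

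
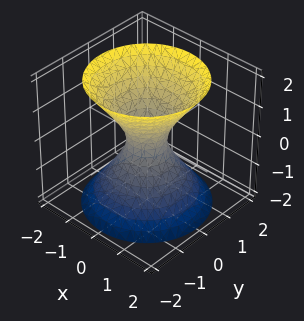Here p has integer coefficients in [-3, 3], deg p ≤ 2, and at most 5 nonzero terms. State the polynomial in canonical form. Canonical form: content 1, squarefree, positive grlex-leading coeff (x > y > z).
3*x^2 + 3*y^2 - 2*z^2 - 1

1. Degree: a generic line meets the surface in up to 2 points, so deg p = 2.
2. Symmetries: the surface is invariant under rotation about z: p = q(x² + y², z).
3. Against the integer gridlines: a circular section at z = 2 has radius between 1 and 2; no z-intercept at any integer in the box.
4. Together with the visible shape, these determine p as stated.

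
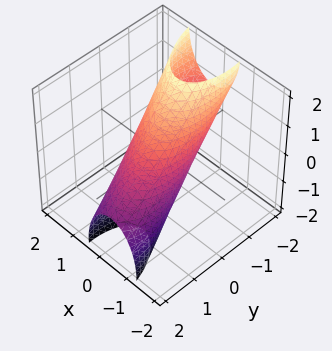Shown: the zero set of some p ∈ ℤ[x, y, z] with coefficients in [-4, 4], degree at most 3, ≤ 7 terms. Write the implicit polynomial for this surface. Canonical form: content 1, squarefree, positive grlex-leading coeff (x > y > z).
3*x^2 + x*y + y^2 + 2*y*z + z^2 - 2

Degree: the shape is more complex than any degree-1 surface, so deg p = 2.
Solving for integer coefficients yields p as stated.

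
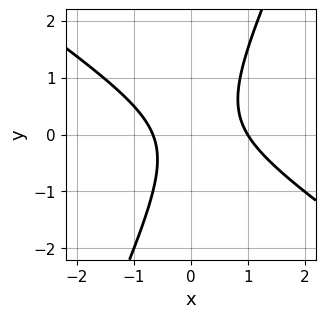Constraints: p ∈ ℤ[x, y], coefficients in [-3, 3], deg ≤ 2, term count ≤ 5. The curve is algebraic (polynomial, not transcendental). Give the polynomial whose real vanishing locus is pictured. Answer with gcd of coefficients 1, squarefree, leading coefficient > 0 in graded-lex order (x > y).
3*x^2 + 3*x*y - 2*y^2 - x - 2

First, the degree is 2 — a generic line meets the curve in up to 2 points.
Next, against the integer gridlines: one x-axis crossing is at x = 1; it misses every integer gridline on the y-axis.
Finally, assembling these constraints gives the stated polynomial.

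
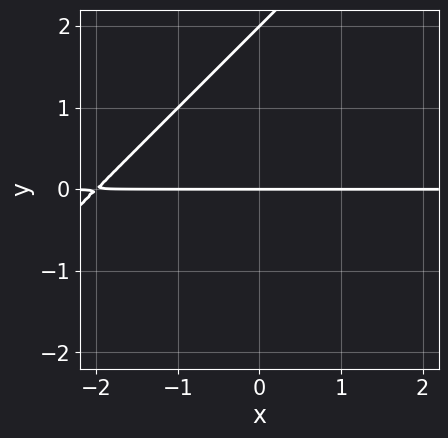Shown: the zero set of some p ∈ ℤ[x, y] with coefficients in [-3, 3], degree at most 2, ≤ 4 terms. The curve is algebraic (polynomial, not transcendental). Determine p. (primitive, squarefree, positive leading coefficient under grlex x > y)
First, degree: the shape is more complex than any degree-1 curve, so deg p = 2.
Then, checking where it meets the axes: the y-axis gridline crossings are at y ∈ {0, 2}; the visible x-axis segment lies entirely on the curve.
Finally, solving for integer coefficients yields p as stated.

x*y - y^2 + 2*y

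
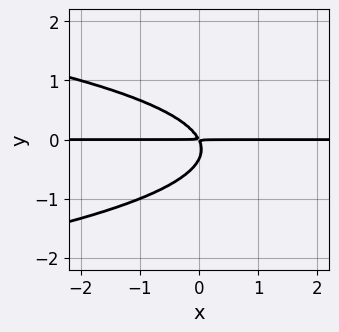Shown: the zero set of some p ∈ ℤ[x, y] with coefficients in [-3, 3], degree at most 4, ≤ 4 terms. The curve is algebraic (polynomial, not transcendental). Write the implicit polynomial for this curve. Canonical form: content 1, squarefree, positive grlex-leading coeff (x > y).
Degree: the shape is more complex than any degree-2 curve, so deg p = 3.
Reading off the gridlines: every point of the x-axis in the box is on the curve.
The integer polynomial consistent with all of this is the stated p.

3*y^3 + 2*x*y + y^2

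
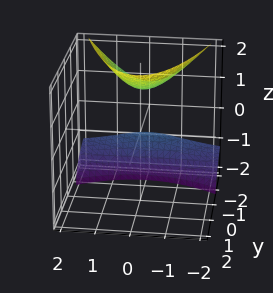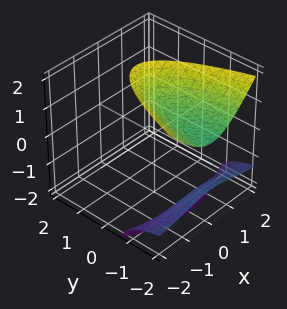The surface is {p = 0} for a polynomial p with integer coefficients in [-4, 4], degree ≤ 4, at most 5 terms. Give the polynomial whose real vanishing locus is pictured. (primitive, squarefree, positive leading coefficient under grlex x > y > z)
2*x^2*z + 2*y*z^2 - z^3 + 3*x^2 + 3

1. The picture has 2 separate pieces. Treating them together as one polynomial.
2. deg p = 3. No degree-2 surface has this shape.
3. From the axis intercepts and sections: no y-intercept at any integer in the box; no x-intercept at any integer in the box.
4. These observations pin down the coefficients.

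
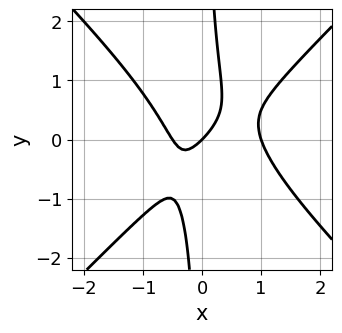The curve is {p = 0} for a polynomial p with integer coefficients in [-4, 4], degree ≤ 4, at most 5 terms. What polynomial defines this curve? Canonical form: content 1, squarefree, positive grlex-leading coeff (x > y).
2*x^3 - 2*x*y^2 - x^2 - x + y

deg p = 3.
Observable constraints: it crosses the y-axis at the gridline y = 0; among the integer gridlines, it crosses the x-axis at x ∈ {0, 1}.
Putting this together gives p.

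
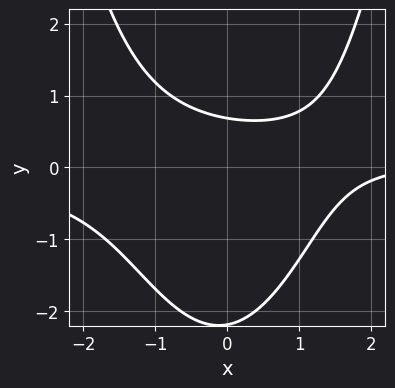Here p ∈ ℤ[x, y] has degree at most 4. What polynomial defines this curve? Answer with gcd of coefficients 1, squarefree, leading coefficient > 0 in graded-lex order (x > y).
2*x^2*y - 2*y^2 - x - 3*y + 3

(a) deg p = 3.
(b) Reading off the gridlines: no x-intercept at any integer in the box.
(c) Assembling these constraints gives the stated polynomial.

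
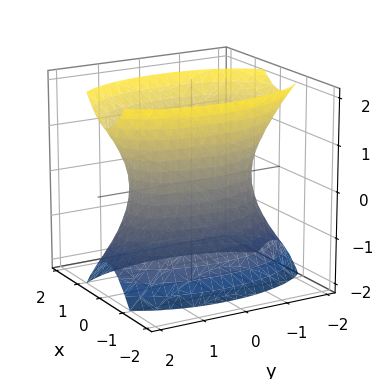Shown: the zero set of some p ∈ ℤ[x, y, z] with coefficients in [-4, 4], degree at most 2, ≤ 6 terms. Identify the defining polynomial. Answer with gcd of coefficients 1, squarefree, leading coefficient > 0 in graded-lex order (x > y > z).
3*x^2 + y^2 - z^2 - 2

(a) Degree: one connected sheet with a waist; a quadric, so deg p = 2.
(b) Symmetries: the y ↦ −y reflection is a symmetry, so y appears only in even powers; it's symmetric under z → −z, forcing even powers of z; it's symmetric under x → −x, forcing even powers of x.
(c) Observable constraints: it misses every integer gridline on the z-axis.
(d) Fitting integer coefficients to these (and the overall shape) gives p.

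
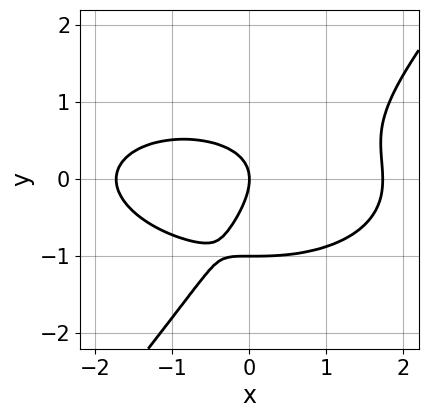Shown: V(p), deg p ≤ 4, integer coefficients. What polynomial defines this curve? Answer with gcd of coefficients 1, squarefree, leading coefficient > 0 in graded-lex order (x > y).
1. The degree is 3 — no degree-2 curve has this shape.
2. Reading off the gridlines: it crosses the x-axis at the gridline x = 0; among the integer gridlines, it crosses the y-axis at y ∈ {-1, 0}.
3. Matching integer coefficients to the picture gives p.

x^3 + 3*x*y^2 - 3*y^3 - 3*y^2 - 3*x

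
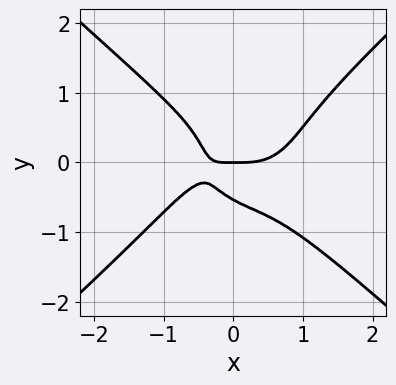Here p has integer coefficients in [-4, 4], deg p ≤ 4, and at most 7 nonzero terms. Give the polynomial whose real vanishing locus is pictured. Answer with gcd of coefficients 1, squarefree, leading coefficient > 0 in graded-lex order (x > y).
2*x^4 - 3*y^4 - 2*x*y - y^2 - y

The degree is 4 — a generic line meets the curve in up to 4 points.
From the visible intercepts: one x-axis crossing is at x = 0; it meets the y-axis at y = 0 (among the integer gridlines).
Fitting integer coefficients to these (and the overall shape) gives p.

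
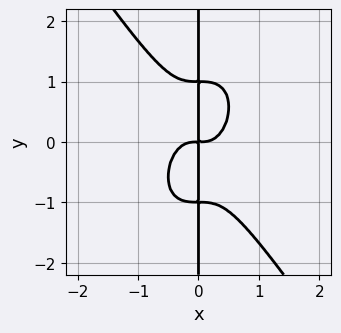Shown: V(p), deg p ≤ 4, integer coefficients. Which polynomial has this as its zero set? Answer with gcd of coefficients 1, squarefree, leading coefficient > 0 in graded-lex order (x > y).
First, the degree is 4 — the shape is more complex than any degree-3 curve.
Next, reading off the gridlines: every point of the y-axis in the box is on the curve.
Finally, fitting integer coefficients to these (and the overall shape) gives p.

3*x^4 + x*y^3 - x*y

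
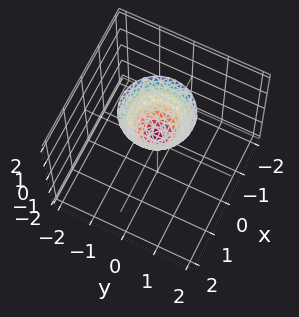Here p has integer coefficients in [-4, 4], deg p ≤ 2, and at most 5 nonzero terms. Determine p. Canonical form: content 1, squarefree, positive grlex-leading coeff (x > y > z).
3*x^2 + 3*y^2 - 2*z + 1

The degree is 2 — the shape is more complex than any degree-1 surface.
Symmetries: rotational symmetry about the z-axis ⇒ p depends on x, y only through x² + y².
Reading off the gridlines: it misses every integer gridline on the x-axis; no y-intercept at any integer in the box.
Together with the visible shape, these determine p as stated.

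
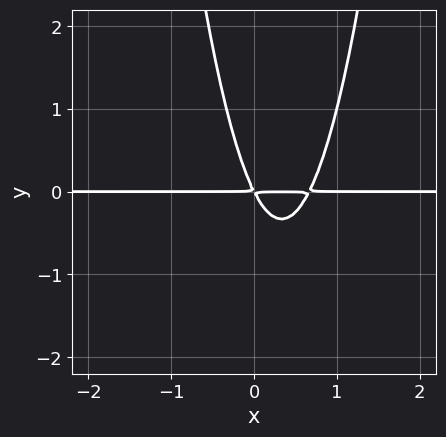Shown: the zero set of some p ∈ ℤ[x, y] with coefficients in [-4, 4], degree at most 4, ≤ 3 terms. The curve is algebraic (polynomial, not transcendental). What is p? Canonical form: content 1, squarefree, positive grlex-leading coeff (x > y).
3*x^2*y - 2*x*y - y^2

The degree is 3 — no degree-2 curve has this shape.
Checking where it meets the axes: every point of the x-axis in the box is on the curve.
These observations pin down the coefficients.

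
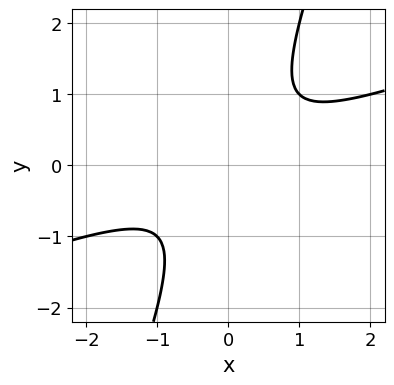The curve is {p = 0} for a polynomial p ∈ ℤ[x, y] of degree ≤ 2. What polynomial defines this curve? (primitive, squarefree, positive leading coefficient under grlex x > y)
x^2 - 3*x*y + y^2 + 1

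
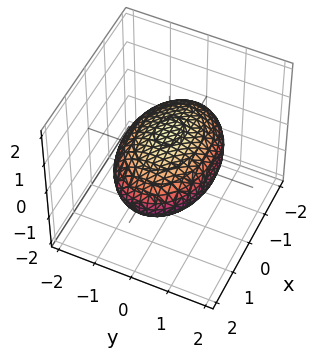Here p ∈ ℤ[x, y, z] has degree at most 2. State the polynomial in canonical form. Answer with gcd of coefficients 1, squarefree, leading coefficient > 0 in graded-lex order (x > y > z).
(a) The degree is 2 — bounded and convex; a quadric.
(b) Symmetries: the z ↦ −z reflection is a symmetry, so z appears only in even powers; it's symmetric under x → −x, forcing even powers of x; it's symmetric under y → −y, forcing even powers of y.
(c) Against the integer gridlines: the z-axis gridline crossings are at z ∈ {-1, 1}.
(d) The integer polynomial consistent with all of this is the stated p.

x^2 + 2*y^2 + 3*z^2 - 3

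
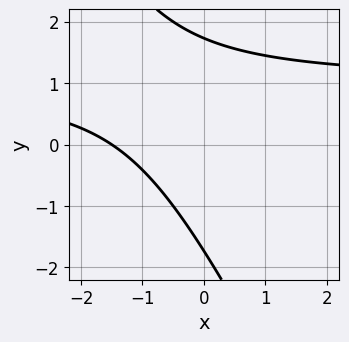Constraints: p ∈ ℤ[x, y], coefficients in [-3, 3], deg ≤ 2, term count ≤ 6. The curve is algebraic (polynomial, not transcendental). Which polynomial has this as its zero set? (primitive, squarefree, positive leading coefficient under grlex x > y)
(a) The degree is 2 — no degree-1 curve has this shape.
(b) Solving for integer coefficients yields p as stated.

2*x*y + y^2 - 2*x - 3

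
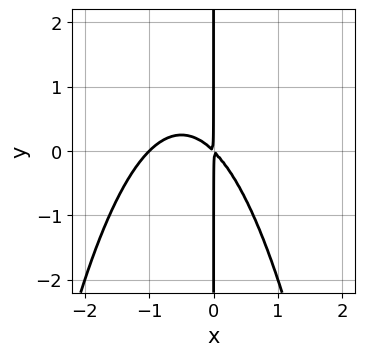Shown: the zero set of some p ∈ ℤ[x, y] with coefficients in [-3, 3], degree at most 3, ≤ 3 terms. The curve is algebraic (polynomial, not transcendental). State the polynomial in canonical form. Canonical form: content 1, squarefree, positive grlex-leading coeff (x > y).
1. deg p = 3. A generic line meets the curve in up to 3 points.
2. Reading off the gridlines: it meets the x-axis at x = -1 (among the integer gridlines); every point of the y-axis in the box is on the curve.
3. These observations pin down the coefficients.

x^3 + x^2 + x*y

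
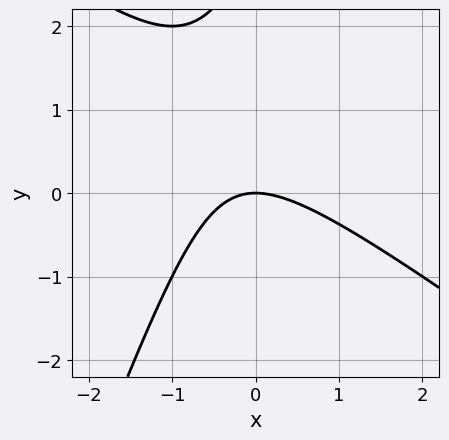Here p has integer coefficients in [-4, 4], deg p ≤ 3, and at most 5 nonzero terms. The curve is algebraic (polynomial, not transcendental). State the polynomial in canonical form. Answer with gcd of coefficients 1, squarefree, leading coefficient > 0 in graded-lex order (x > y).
(a) deg p = 2. No degree-1 curve has this shape.
(b) From the visible intercepts: it crosses the x-axis at the gridline x = 0; it crosses the y-axis at the gridline y = 0.
(c) The integer polynomial consistent with all of this is the stated p.

2*x^2 + 2*x*y - y^2 + 3*y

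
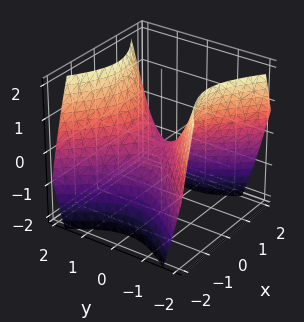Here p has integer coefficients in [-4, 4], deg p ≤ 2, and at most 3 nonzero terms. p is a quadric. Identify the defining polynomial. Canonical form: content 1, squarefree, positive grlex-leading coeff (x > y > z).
Degree: a hyperbolic paraboloid; a quadric, so deg p = 2.
Symmetries: mirror symmetry x ↦ −x ⇒ only even powers of x; mirror symmetry y ↦ −y ⇒ only even powers of y.
Observable constraints: it crosses the y-axis at the gridline y = 0; one x-axis crossing is at x = 0; it meets the z-axis at z = 0 (among the integer gridlines).
Putting this together gives p.

x^2 - y^2 + z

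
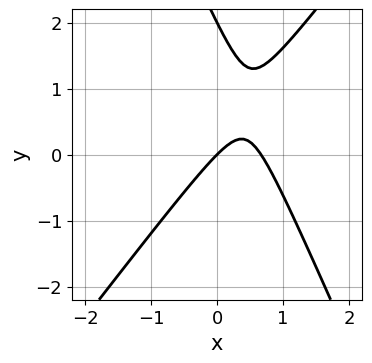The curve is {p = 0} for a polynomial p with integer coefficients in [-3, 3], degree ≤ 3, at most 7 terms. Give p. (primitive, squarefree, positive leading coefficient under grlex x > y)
(a) Degree: no degree-1 curve has this shape, so deg p = 2.
(b) Observable constraints: one x-axis crossing is at x = 0; among the integer gridlines, it crosses the y-axis at y ∈ {0, 2}.
(c) Assembling these constraints gives the stated polynomial.

3*x^2 - x*y - y^2 - 2*x + 2*y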